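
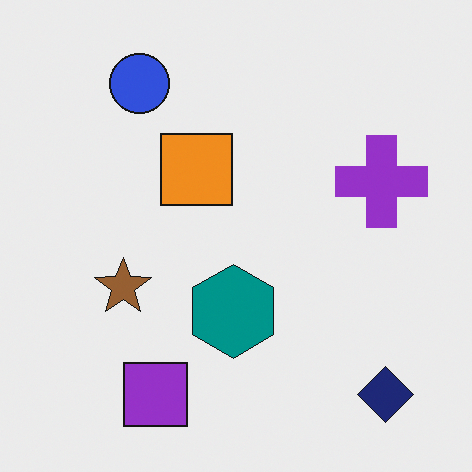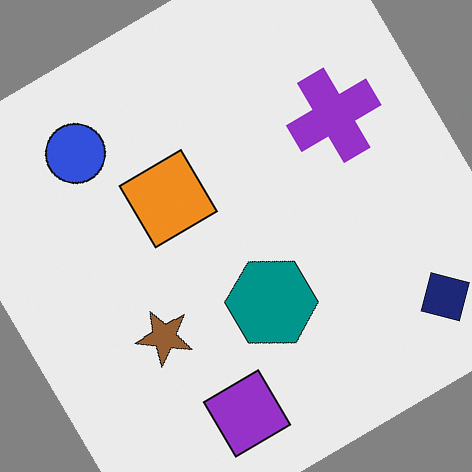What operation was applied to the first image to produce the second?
The second image is the first rotated counter-clockwise by a large amount — several tens of degrees.

Every shape is tilted by the same angle and the image corners show triangular fill wedges — a whole-image rotation by a non-right angle.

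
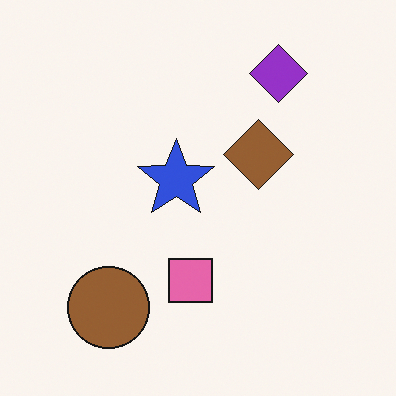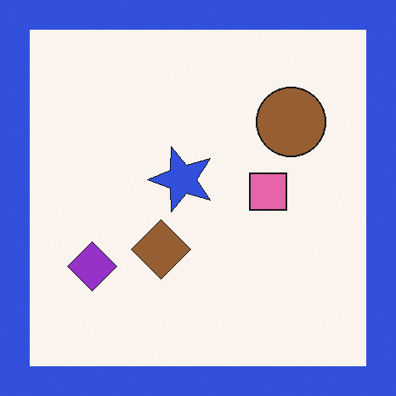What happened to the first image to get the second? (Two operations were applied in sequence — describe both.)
This is the original image transposed (reflected across the top-left ↔ bottom-right diagonal), then framed with a blue border.

Shapes have swapped their row and column positions — what was in the top-right is now in the bottom-left — a diagonal reflection. A solid blue frame runs around the edge of the second image, with the content slightly shrunk inside it.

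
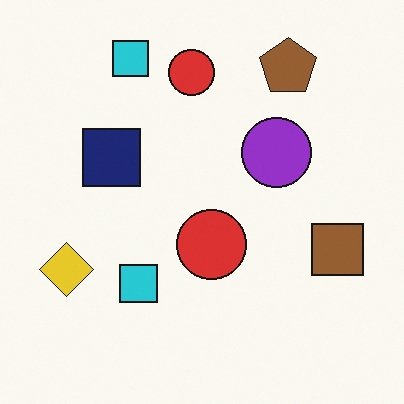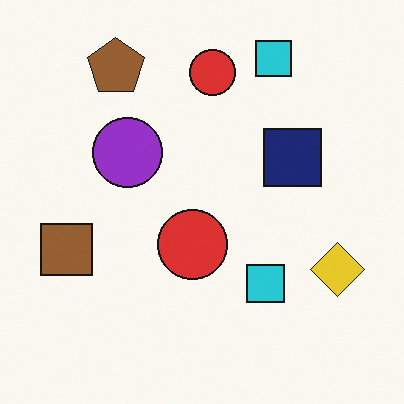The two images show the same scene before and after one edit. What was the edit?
The transformation is: flipped horizontally (left ↔ right).

The yellow diamond is in the left of the first image and the right of the second — shapes on opposite sides of the vertical midline have swapped in a mirror flip.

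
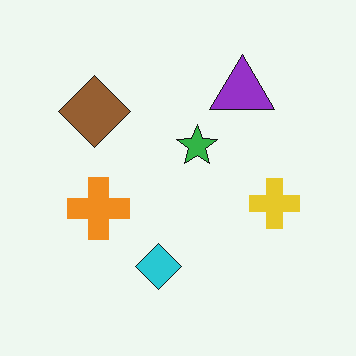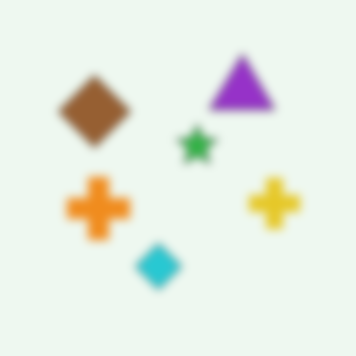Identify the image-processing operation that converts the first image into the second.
The image was noticeably gaussian-blurred.

Shape edges and outlines are uniformly softened across the whole image.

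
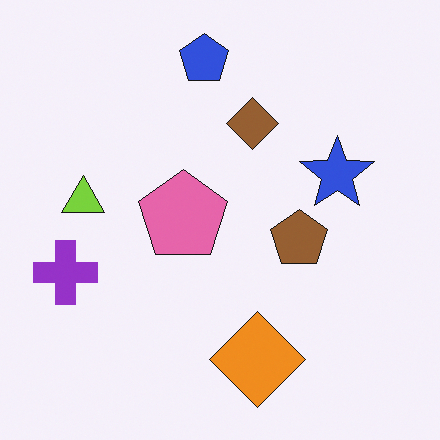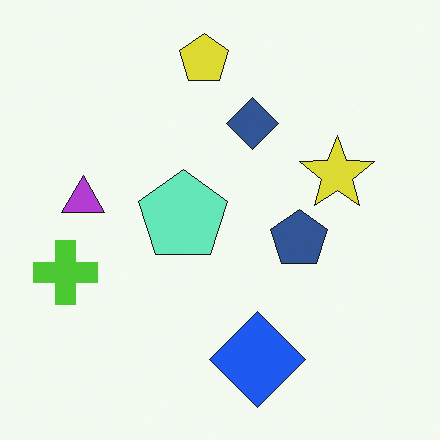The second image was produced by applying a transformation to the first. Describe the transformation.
It was hue-shifted through roughly half the color wheel.

Every shape's color has rotated by the same amount around the hue wheel — a uniform hue shift.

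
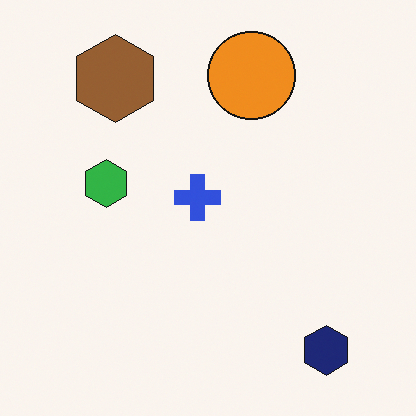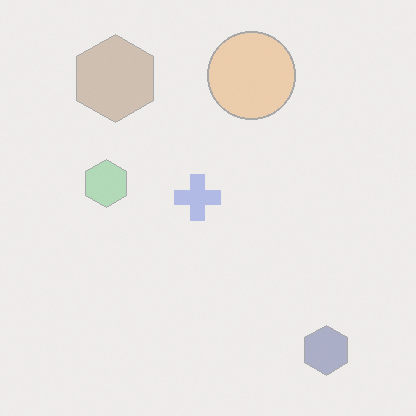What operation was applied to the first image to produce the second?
It was given much lower contrast.

Tones are pushed toward mid-grey across the whole image — a global contrast change.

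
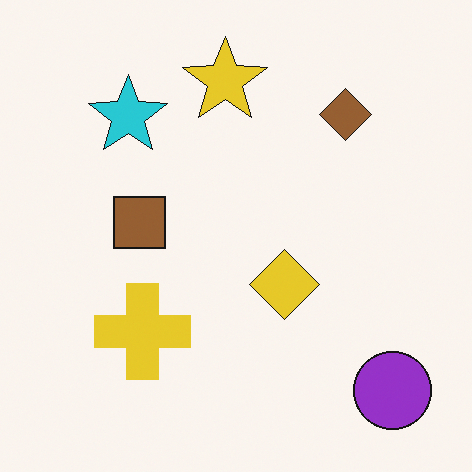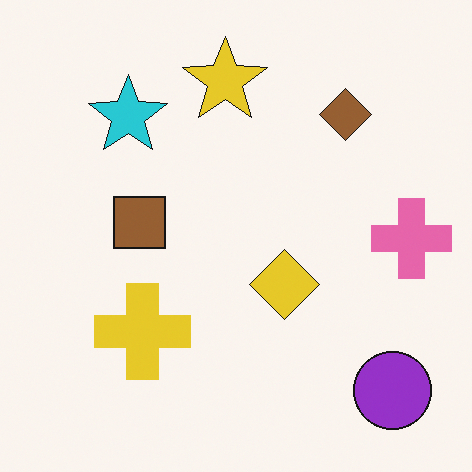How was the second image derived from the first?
The transformation is: overlaid with an additional pink cross.

A pink cross appears in the second image that is absent from the first.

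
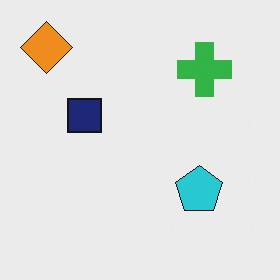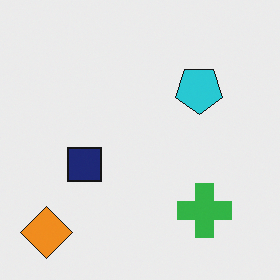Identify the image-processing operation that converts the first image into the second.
The transformation is: flipped vertically (top ↔ bottom).

The orange diamond is in the top-left of the first image and the bottom-left of the second — shapes on opposite sides of the horizontal midline have swapped in a mirror flip.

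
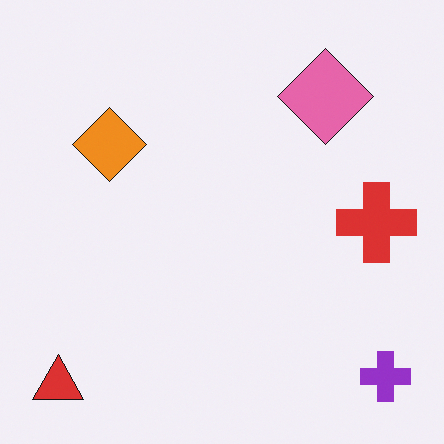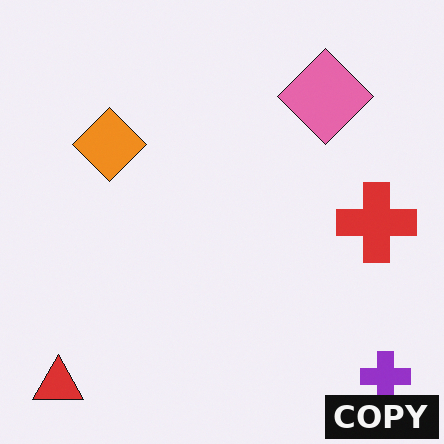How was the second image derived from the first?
The image was watermarked with the text "COPY" in the lower-right corner.

A dark label reading "COPY" appears in the lower-right corner.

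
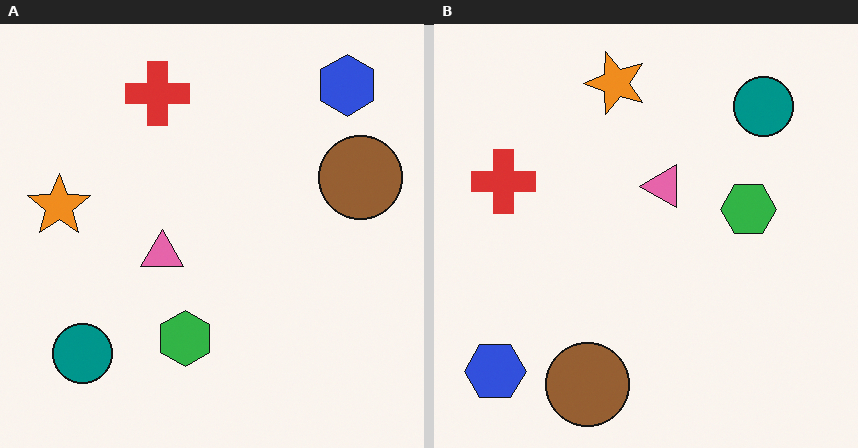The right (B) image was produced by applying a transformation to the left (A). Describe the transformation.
The right (B) image is the left (A) transposed (reflected across the top-left ↔ bottom-right diagonal).

Shapes have swapped their row and column positions — what was in the top-right is now in the bottom-left — a diagonal reflection.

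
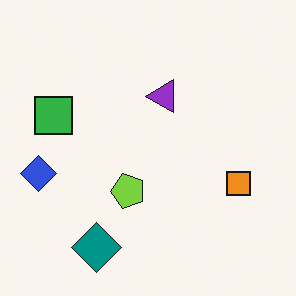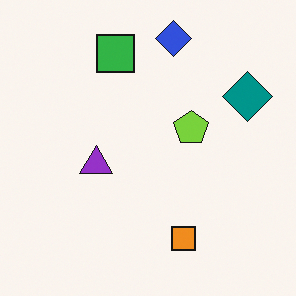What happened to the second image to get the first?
Transposed (reflected across the top-left ↔ bottom-right diagonal).

Shapes have swapped their row and column positions — what was in the top-right is now in the bottom-left — a diagonal reflection.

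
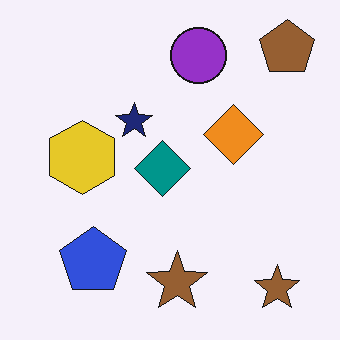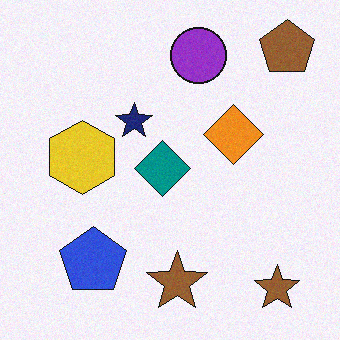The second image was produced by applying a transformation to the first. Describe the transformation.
The transformation is: degraded with light additive noise.

Random speckle covers the whole image, including the flat background.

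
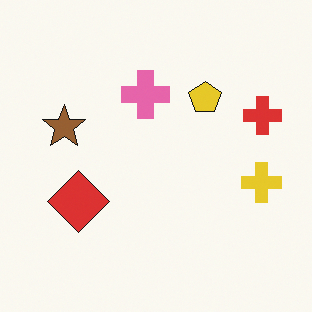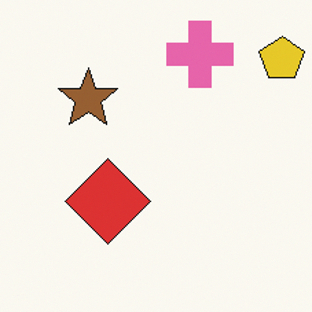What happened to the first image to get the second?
Cropped to a modestly smaller region and rescaled.

The visible shapes are larger and the field of view is narrower; shapes near the original edges may be partly or wholly outside the frame — a crop-and-rescale.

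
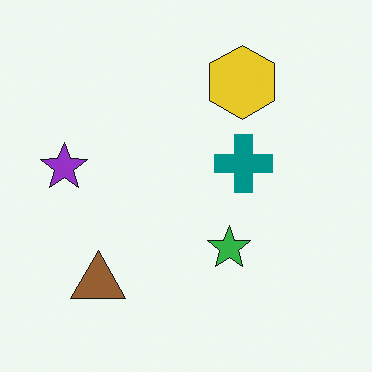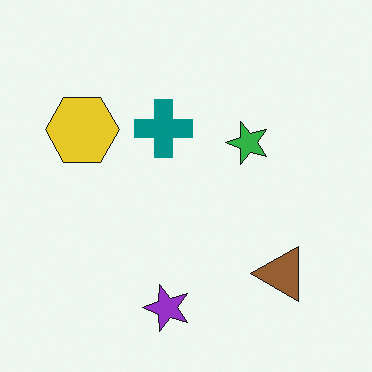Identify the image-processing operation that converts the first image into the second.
This is the original image rotated 90° counter-clockwise.

The brown triangle sits in the bottom-left of the first image and the bottom-right of the second — consistent with a whole-image 90° counter-clockwise rotation.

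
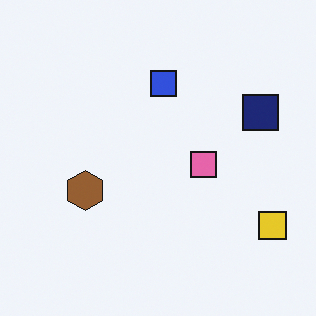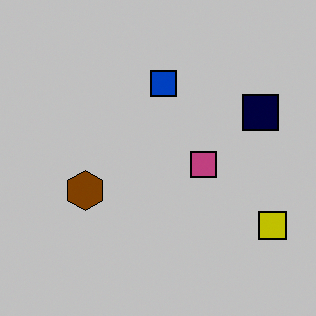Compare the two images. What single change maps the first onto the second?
The transformation is: heavily posterized to just a handful of flat colors.

Each flat color has snapped to a coarser quantized level — most visibly, the near-white background has dropped to a flat grey.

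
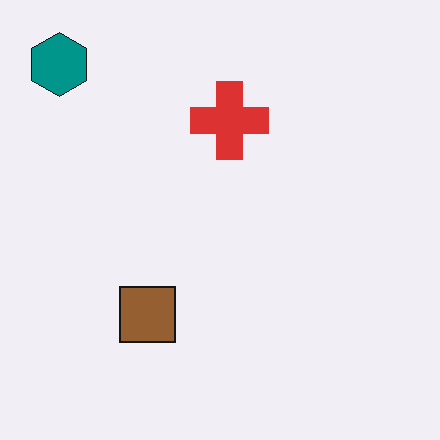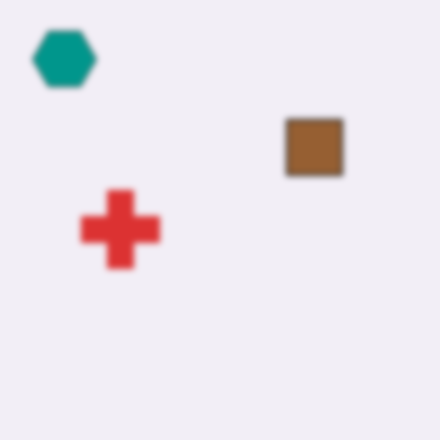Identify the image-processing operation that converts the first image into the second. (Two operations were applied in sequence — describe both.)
The second image is the first transposed (reflected across the top-left ↔ bottom-right diagonal), then moderately blurred.

Shapes have swapped their row and column positions — what was in the top-right is now in the bottom-left — a diagonal reflection. Shape edges and outlines are uniformly softened across the whole image.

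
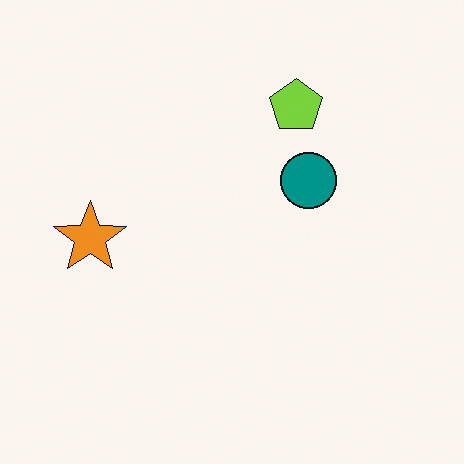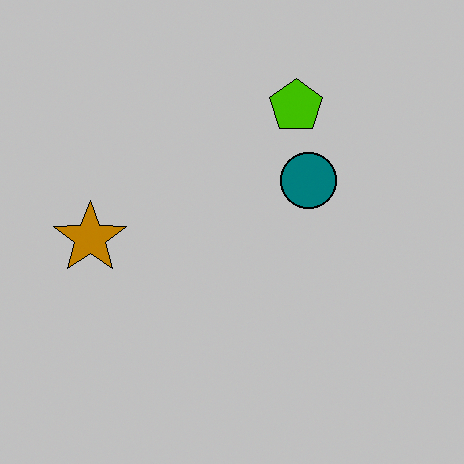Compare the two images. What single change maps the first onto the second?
The image was heavily posterized to just a handful of flat colors.

Each flat color has snapped to a coarser quantized level — most visibly, the near-white background has dropped to a flat grey.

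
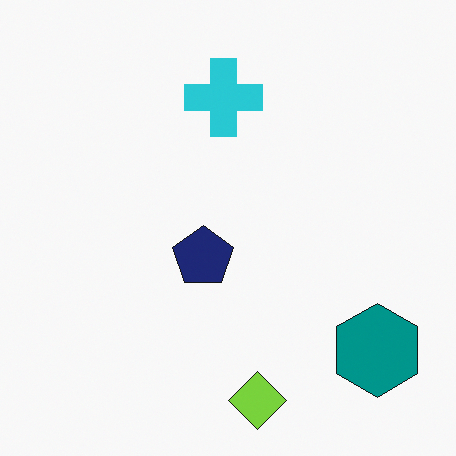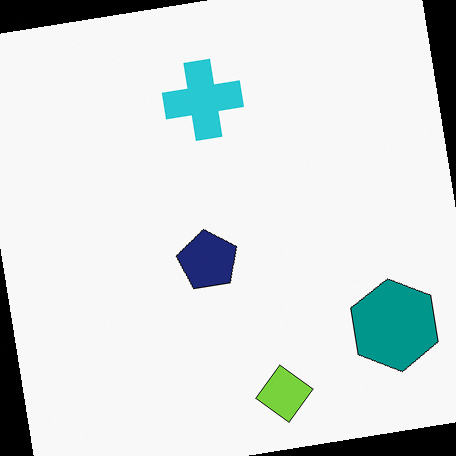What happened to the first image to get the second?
Rotated counter-clockwise by a small amount.

Every shape is tilted by the same angle and the image corners show triangular fill wedges — a whole-image rotation by a non-right angle.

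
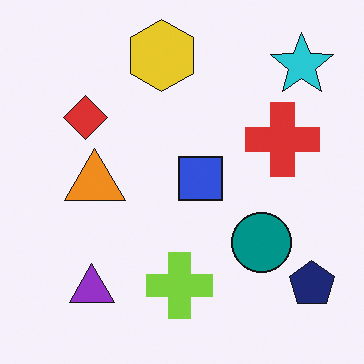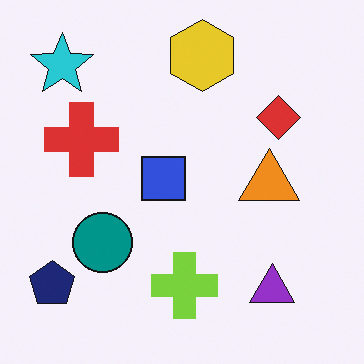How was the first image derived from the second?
Flipped horizontally (left ↔ right).

The navy pentagon is in the bottom-left of the second image and the bottom-right of the first — shapes on opposite sides of the vertical midline have swapped in a mirror flip.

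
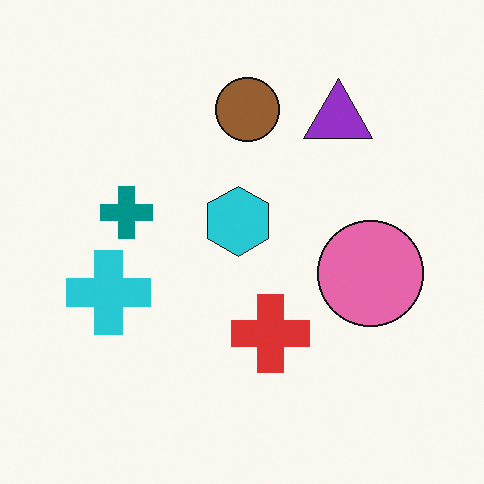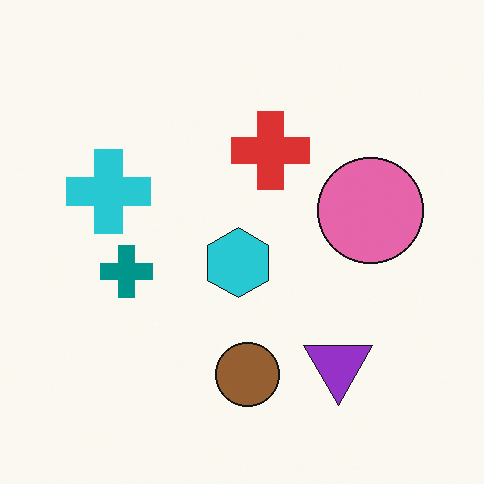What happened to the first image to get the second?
Flipped vertically (top ↔ bottom).

The brown circle is in the top of the first image and the bottom of the second — shapes on opposite sides of the horizontal midline have swapped in a mirror flip.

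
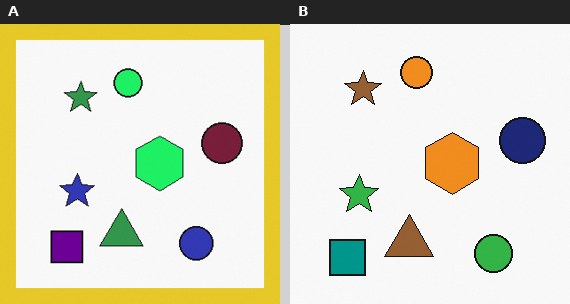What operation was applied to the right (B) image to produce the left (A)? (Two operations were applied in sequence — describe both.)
The image was hue-shifted noticeably, then framed with a yellow border.

Every shape's color has rotated by the same amount around the hue wheel — a uniform hue shift. A solid yellow frame runs around the edge of the left (A) image, with the content slightly shrunk inside it.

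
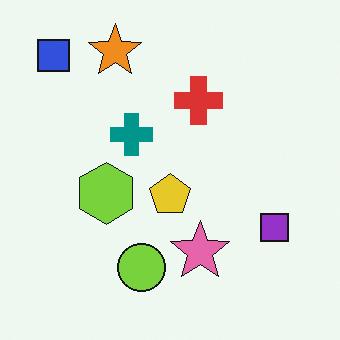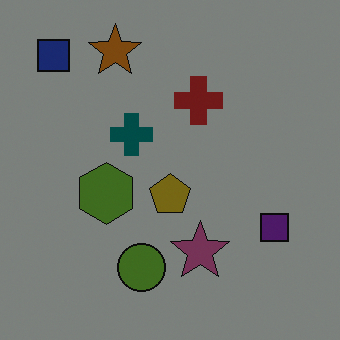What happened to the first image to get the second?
Darkened a lot.

Every pixel — background and shapes alike — is uniformly darkened.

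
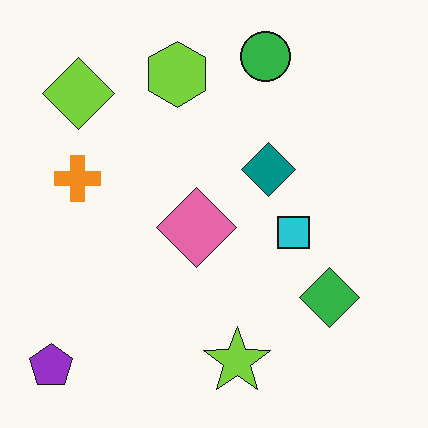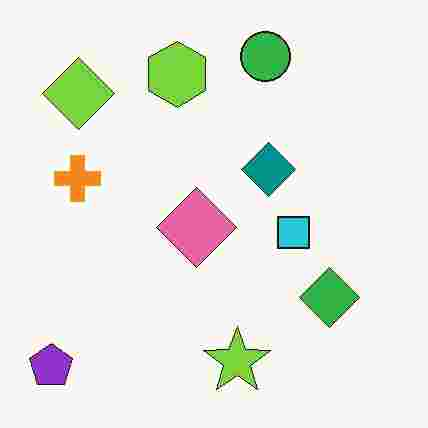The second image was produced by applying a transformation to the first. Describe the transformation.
The image was degraded with heavy JPEG compression.

Blocky 8×8 compression artifacts appear around shape edges and the flat background shows ringing — characteristic JPEG degradation.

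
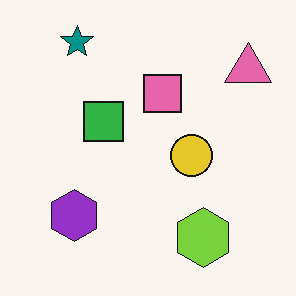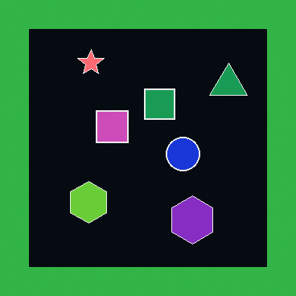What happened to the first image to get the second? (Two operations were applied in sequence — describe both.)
The image was color-inverted (negative), then framed with a green border.

The light background has become dark and every shape's color is its complement — a photographic negative. A solid green frame runs around the edge of the second image, with the content slightly shrunk inside it.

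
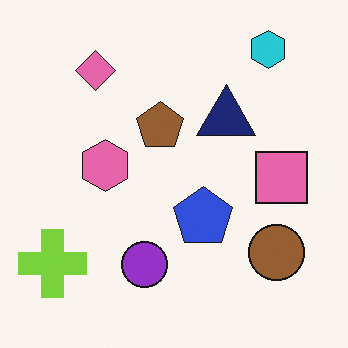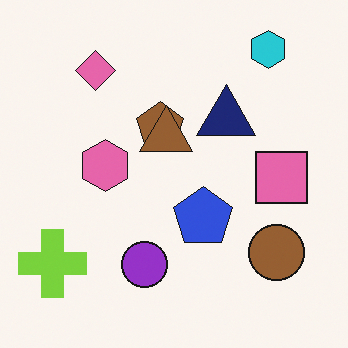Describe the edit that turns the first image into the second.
It was overlaid with an additional brown triangle.

A brown triangle appears in the second image that is absent from the first.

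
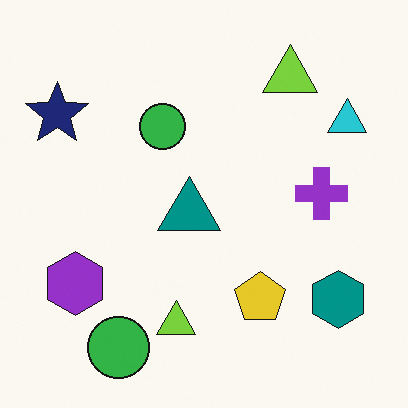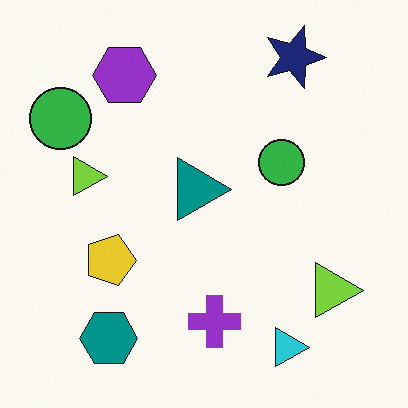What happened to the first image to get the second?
The image was rotated 90° clockwise.

The navy star sits in the top-left of the first image and the top-right of the second — consistent with a whole-image 90° clockwise rotation.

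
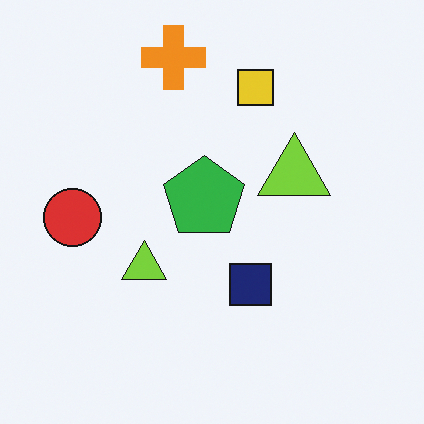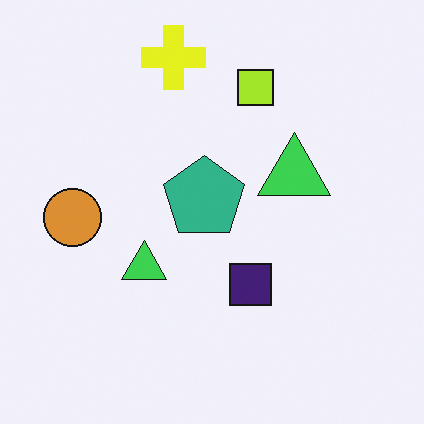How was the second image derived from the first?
It was hue-shifted by a small amount.

Every shape's color has rotated by the same amount around the hue wheel — a uniform hue shift.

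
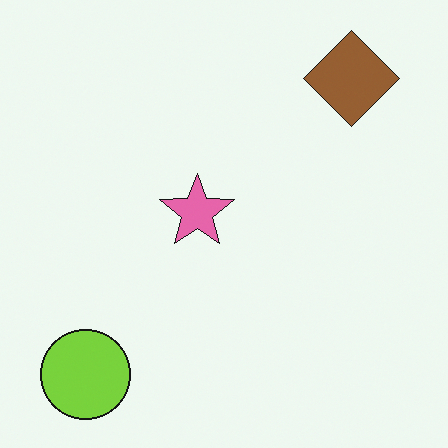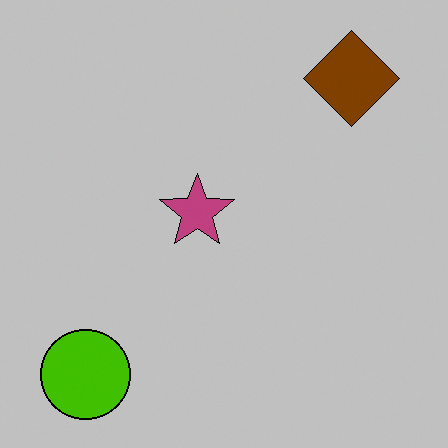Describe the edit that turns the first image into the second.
It was aggressively posterized.

Each flat color has snapped to a coarser quantized level — most visibly, the near-white background has dropped to a flat grey.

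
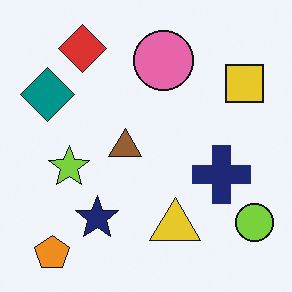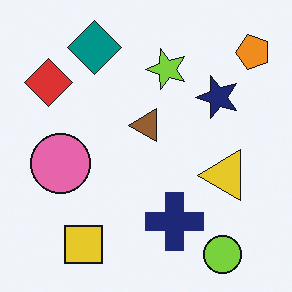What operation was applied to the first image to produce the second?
Transposed (reflected across the top-left ↔ bottom-right diagonal).

Shapes have swapped their row and column positions — what was in the top-right is now in the bottom-left — a diagonal reflection.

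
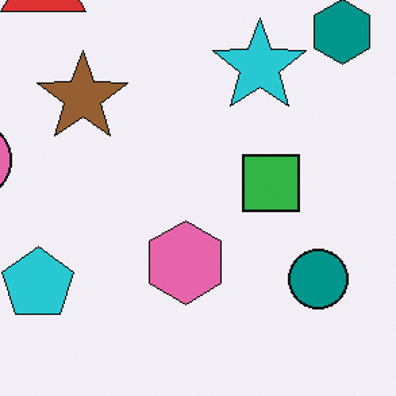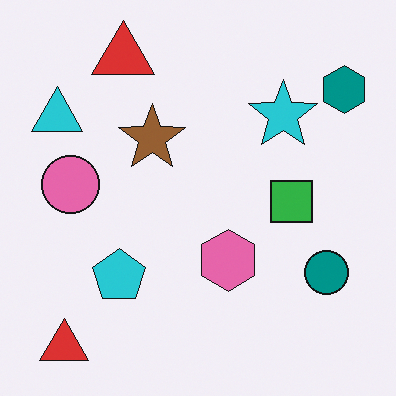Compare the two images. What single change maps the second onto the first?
The first image is the second cropped slightly and scaled back up.

The visible shapes are larger and the field of view is narrower; shapes near the original edges may be partly or wholly outside the frame — a crop-and-rescale.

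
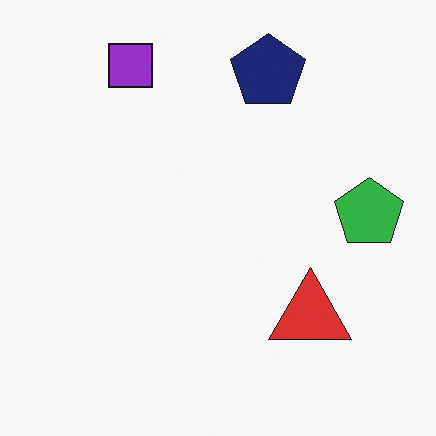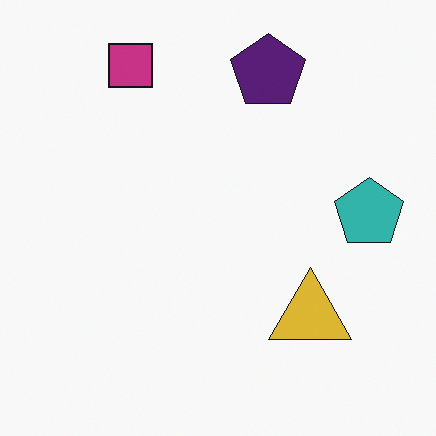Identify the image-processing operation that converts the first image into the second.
Hue-shifted by a small amount.

Every shape's color has rotated by the same amount around the hue wheel — a uniform hue shift.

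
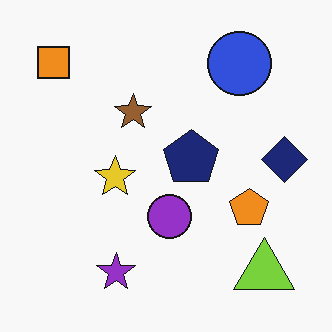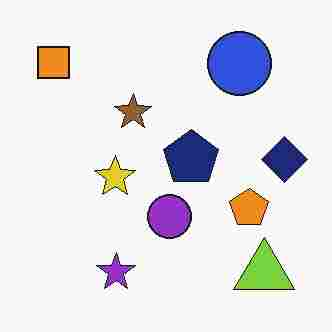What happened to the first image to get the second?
This is the original image heavily JPEG-compressed with obvious blocking artifacts.

Blocky 8×8 compression artifacts appear around shape edges and the flat background shows ringing — characteristic JPEG degradation.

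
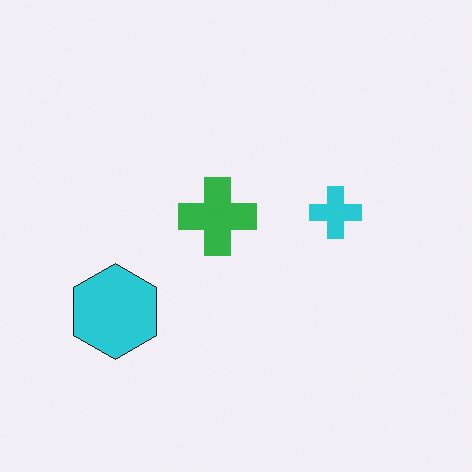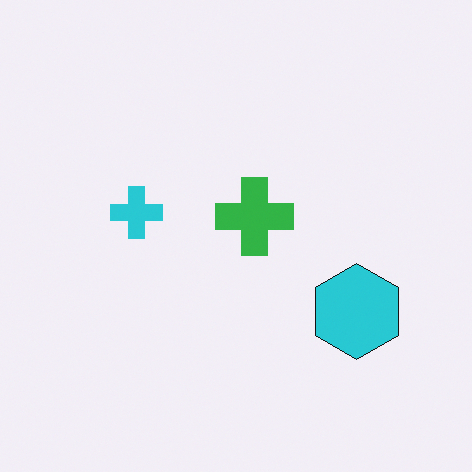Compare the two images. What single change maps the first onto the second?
It was flipped horizontally (left ↔ right).

The cyan hexagon is in the left of the first image and the right of the second — shapes on opposite sides of the vertical midline have swapped in a mirror flip.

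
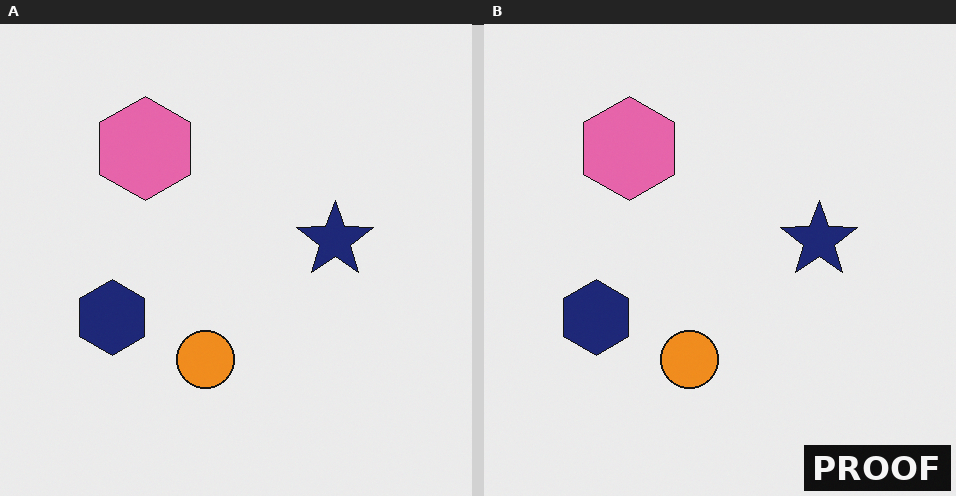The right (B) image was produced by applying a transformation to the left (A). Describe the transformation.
It was watermarked with the text "PROOF" in the lower-right corner.

A dark label reading "PROOF" appears in the lower-right corner.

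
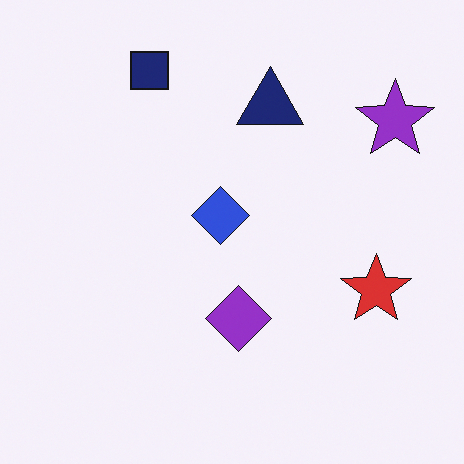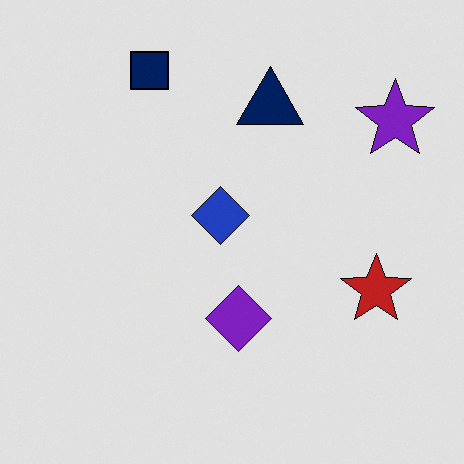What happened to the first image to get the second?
The transformation is: posterized to a reduced palette.

Each flat color has snapped to a coarser quantized level — most visibly, the near-white background has dropped to a flat grey.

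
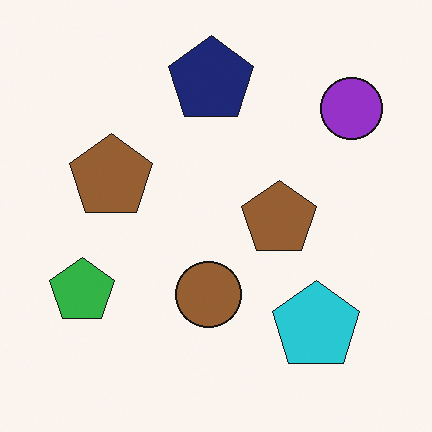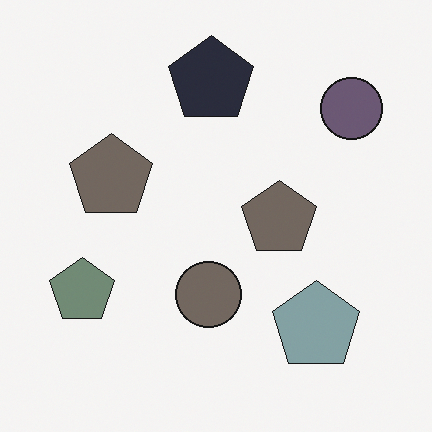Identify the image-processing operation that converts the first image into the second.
The image was made much more muted (saturation change).

All colors are more muted and greyish — a global saturation change.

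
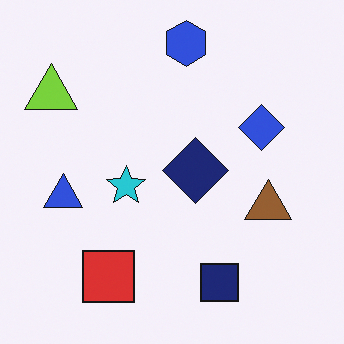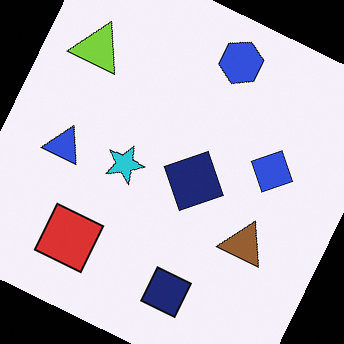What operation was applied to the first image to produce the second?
The second image is the first rotated clockwise by a moderate amount.

Every shape is tilted by the same angle and the image corners show triangular fill wedges — a whole-image rotation by a non-right angle.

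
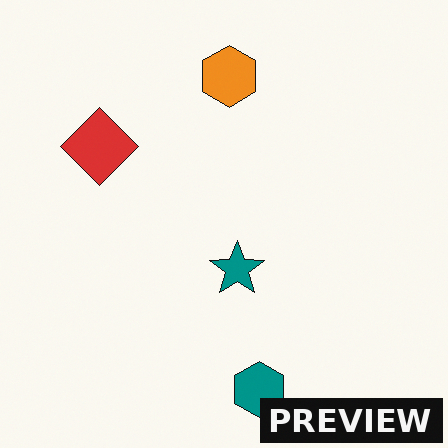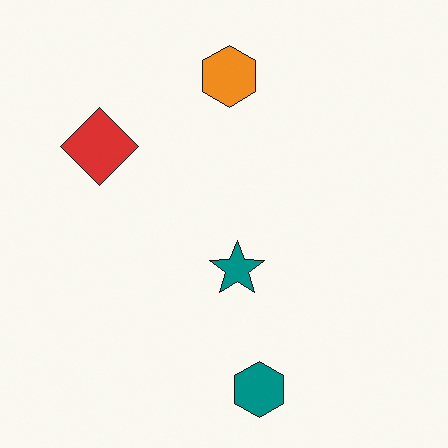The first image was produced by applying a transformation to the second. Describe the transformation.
This is the original image watermarked with the text "PREVIEW" in the lower-right corner.

A dark label reading "PREVIEW" appears in the lower-right corner.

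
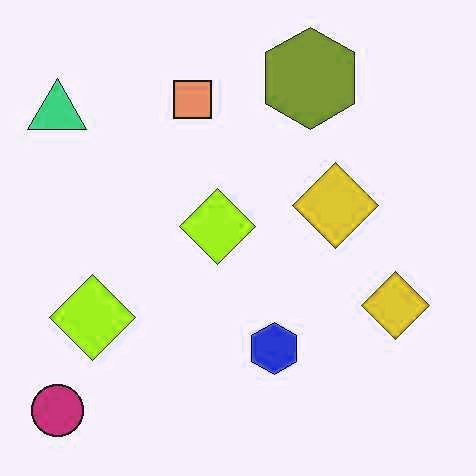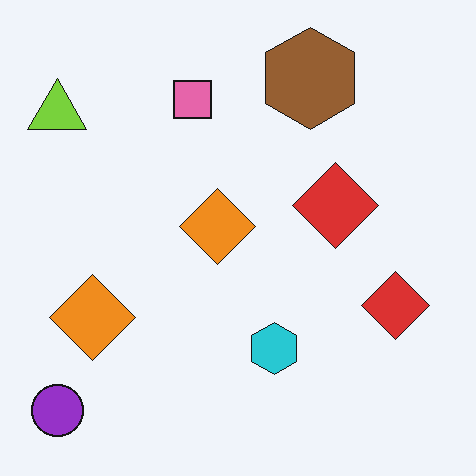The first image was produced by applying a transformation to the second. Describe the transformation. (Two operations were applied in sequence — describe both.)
The image was JPEG-compressed with visible artifacts, then hue-shifted slightly.

Blocky 8×8 compression artifacts appear around shape edges and the flat background shows ringing — characteristic JPEG degradation. Every shape's color has rotated by the same amount around the hue wheel — a uniform hue shift.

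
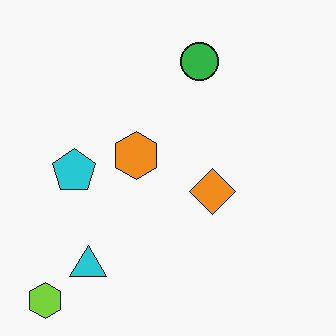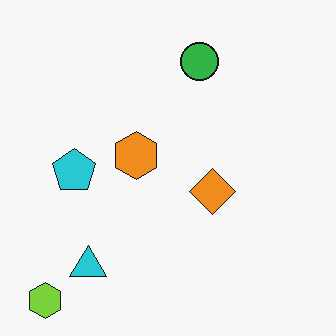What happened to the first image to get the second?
Given moderate JPEG compression.

Blocky 8×8 compression artifacts appear around shape edges and the flat background shows ringing — characteristic JPEG degradation.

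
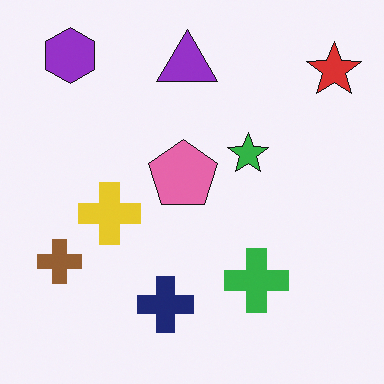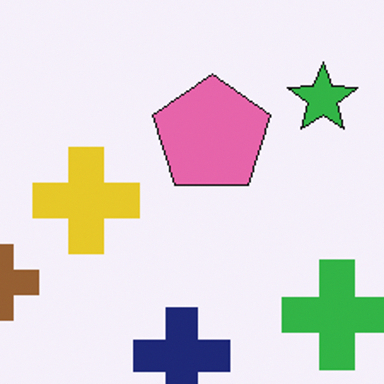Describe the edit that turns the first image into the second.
The second image is the first cropped tightly and scaled back up.

The visible shapes are larger and the field of view is narrower; shapes near the original edges may be partly or wholly outside the frame — a crop-and-rescale.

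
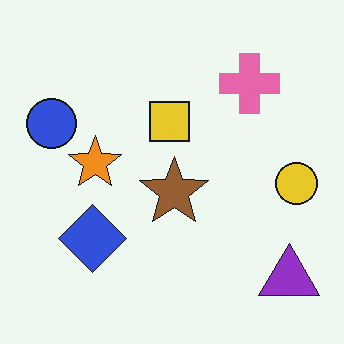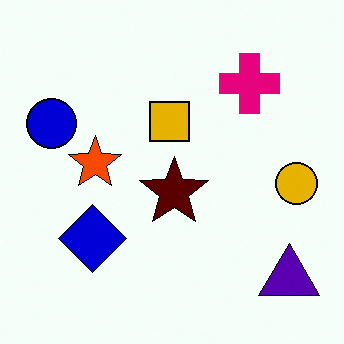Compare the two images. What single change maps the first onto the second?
This is the original image boosted in contrast.

Tones are pushed away from mid-grey across the whole image — a global contrast change.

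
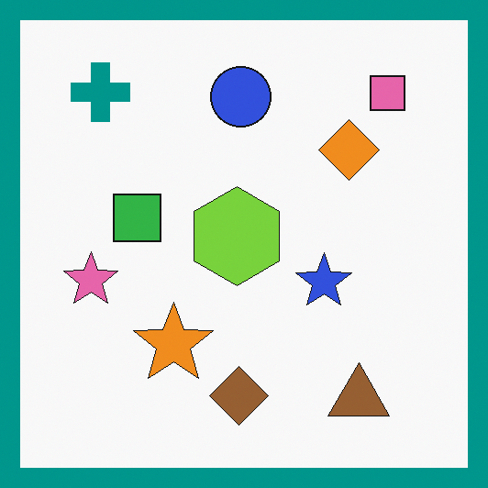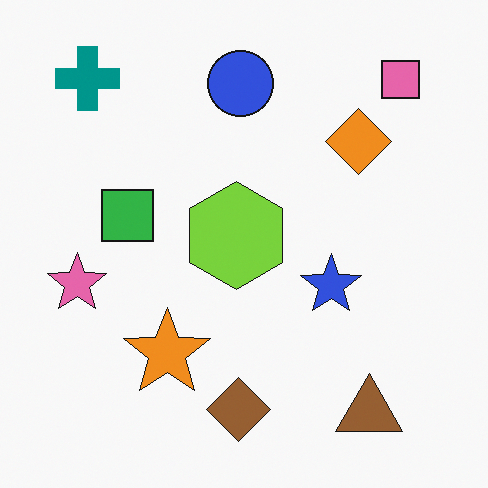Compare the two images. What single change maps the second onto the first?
It was framed with a teal border.

A solid teal frame runs around the edge of the first image, with the content slightly shrunk inside it.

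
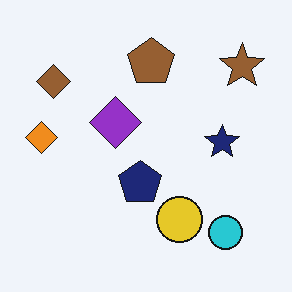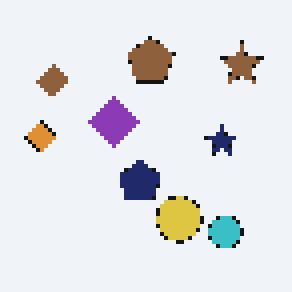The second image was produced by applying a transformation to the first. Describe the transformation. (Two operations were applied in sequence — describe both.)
Mildly pixelated, then slightly desaturated.

Shapes are reduced to large square blocks; fine edges and outlines are lost — a downscale-then-upscale (mosaic) effect. All colors are more muted and greyish — a global saturation change.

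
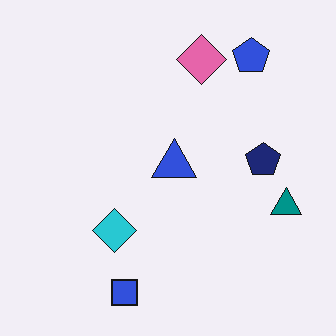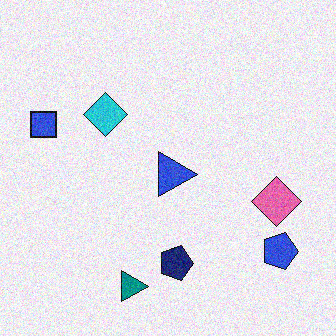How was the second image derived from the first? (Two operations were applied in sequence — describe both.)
Degraded with visible gaussian noise, then rotated 90° clockwise.

Random speckle covers the whole image, including the flat background. The blue pentagon sits in the top-right of the first image and the bottom-right of the second — consistent with a whole-image 90° clockwise rotation.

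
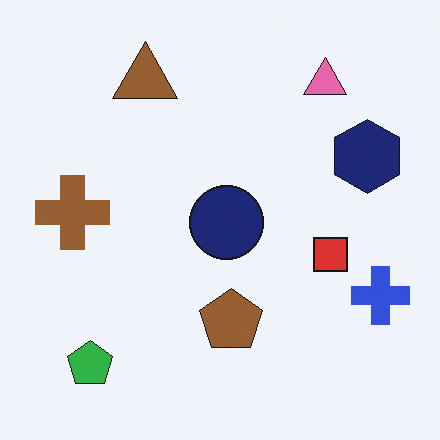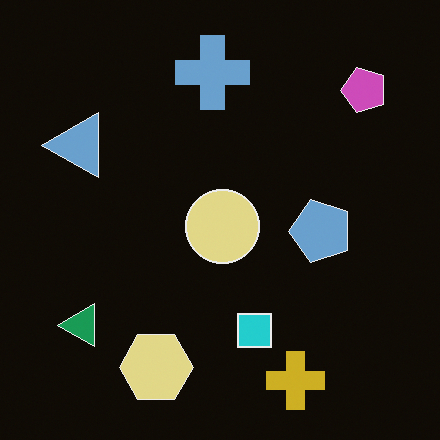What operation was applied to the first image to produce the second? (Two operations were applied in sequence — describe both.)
The image was color-inverted (negative), then transposed (reflected across the top-left ↔ bottom-right diagonal).

The light background has become dark and every shape's color is its complement — a photographic negative. Shapes have swapped their row and column positions — what was in the top-right is now in the bottom-left — a diagonal reflection.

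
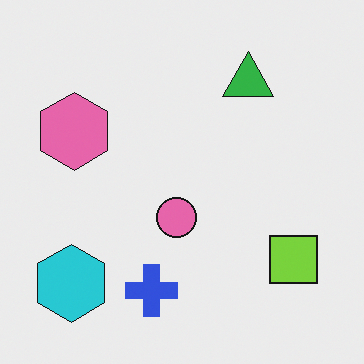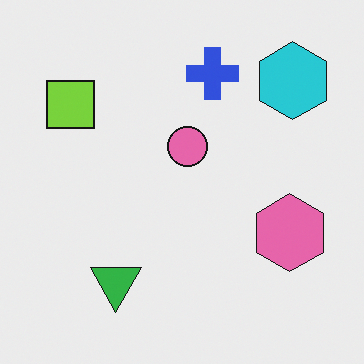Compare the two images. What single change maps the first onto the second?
Rotated 180°.

The cyan hexagon sits in the bottom-left of the first image and the top-right of the second — consistent with a whole-image 180° rotation.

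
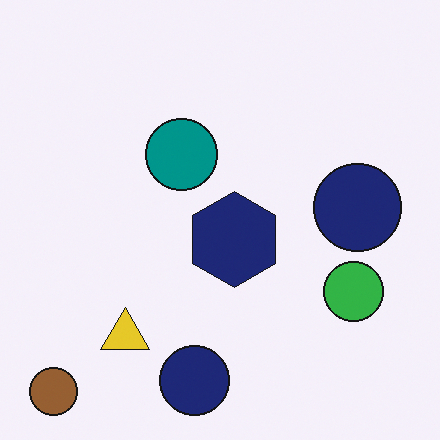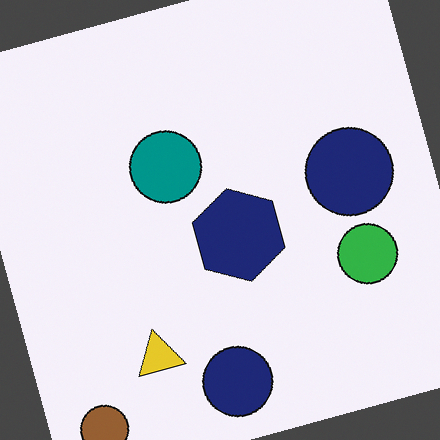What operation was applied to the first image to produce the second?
The second image is the first rotated counter-clockwise by a clearly visible amount.

Every shape is tilted by the same angle and the image corners show triangular fill wedges — a whole-image rotation by a non-right angle.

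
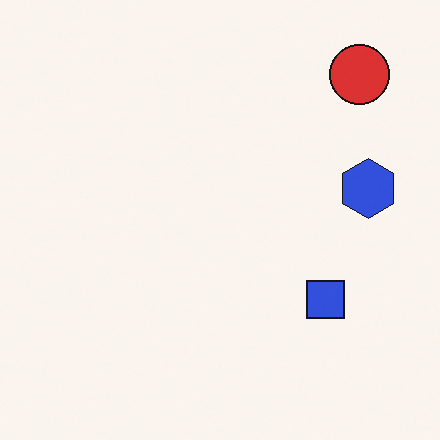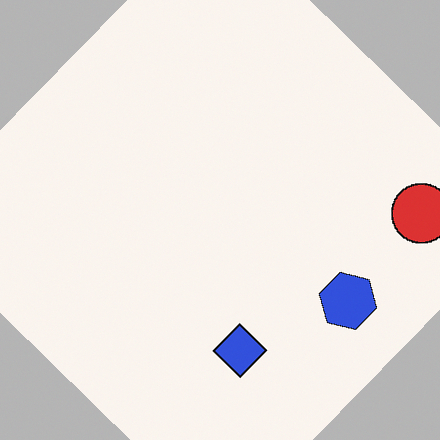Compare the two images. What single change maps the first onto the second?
The image was rotated clockwise by a large amount — several tens of degrees.

Every shape is tilted by the same angle and the image corners show triangular fill wedges — a whole-image rotation by a non-right angle.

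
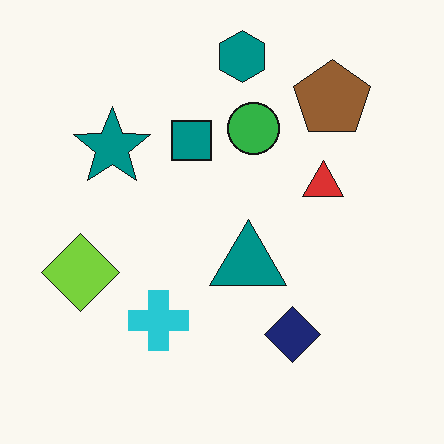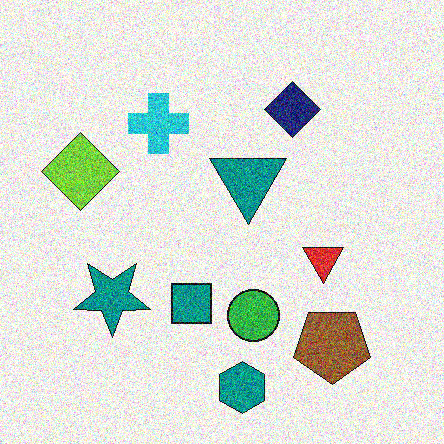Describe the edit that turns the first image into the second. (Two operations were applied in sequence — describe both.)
This is the original image flipped vertically (top ↔ bottom), then degraded with strong gaussian noise.

The teal hexagon is in the top of the first image and the bottom of the second — shapes on opposite sides of the horizontal midline have swapped in a mirror flip. Random speckle covers the whole image, including the flat background.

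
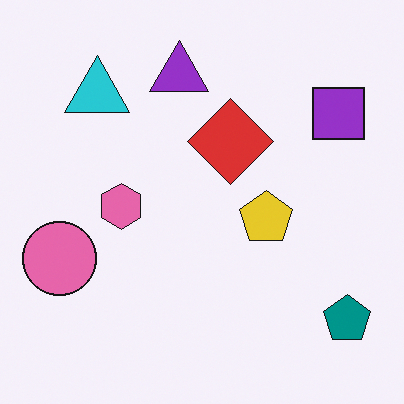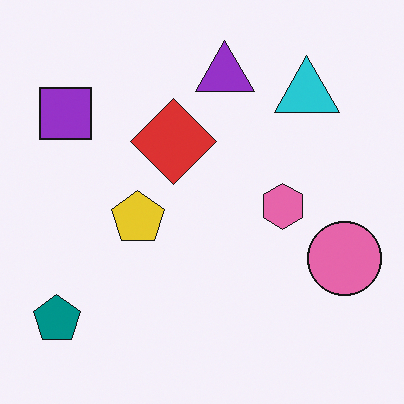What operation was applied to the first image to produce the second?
The image was flipped horizontally (left ↔ right).

The teal pentagon is in the bottom-right of the first image and the bottom-left of the second — shapes on opposite sides of the vertical midline have swapped in a mirror flip.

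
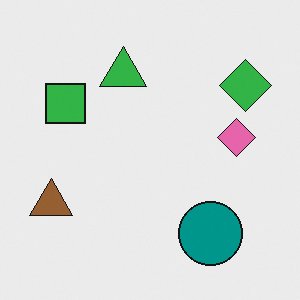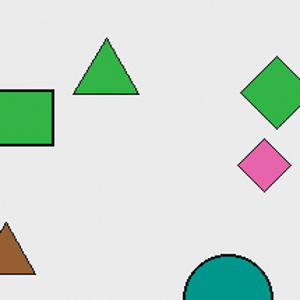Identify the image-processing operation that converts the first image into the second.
The transformation is: cropped slightly and scaled back up.

The visible shapes are larger and the field of view is narrower; shapes near the original edges may be partly or wholly outside the frame — a crop-and-rescale.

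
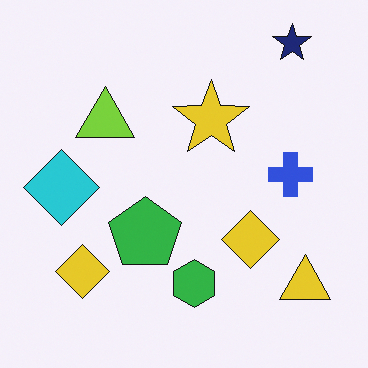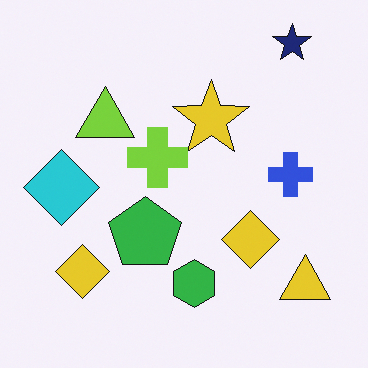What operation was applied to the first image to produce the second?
This is the original image overlaid with an additional lime cross.

A lime cross appears in the second image that is absent from the first.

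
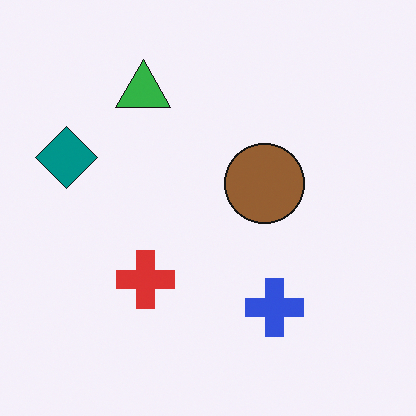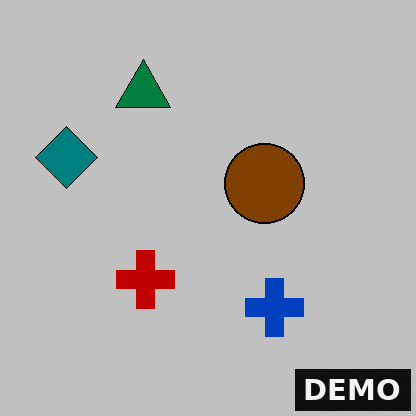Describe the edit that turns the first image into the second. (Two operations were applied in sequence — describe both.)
The image was heavily posterized to just a handful of flat colors, then watermarked with the text "DEMO" in the lower-right corner.

Each flat color has snapped to a coarser quantized level — most visibly, the near-white background has dropped to a flat grey. A dark label reading "DEMO" appears in the lower-right corner.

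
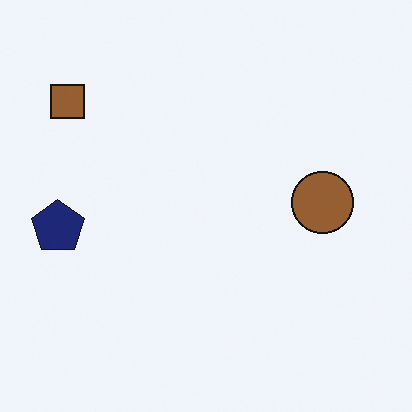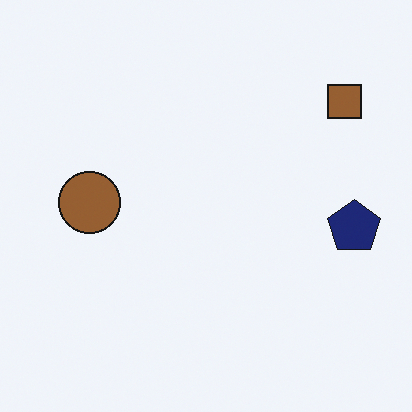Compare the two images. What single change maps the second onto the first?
The transformation is: flipped horizontally (left ↔ right).

The navy pentagon is in the right of the second image and the left of the first — shapes on opposite sides of the vertical midline have swapped in a mirror flip.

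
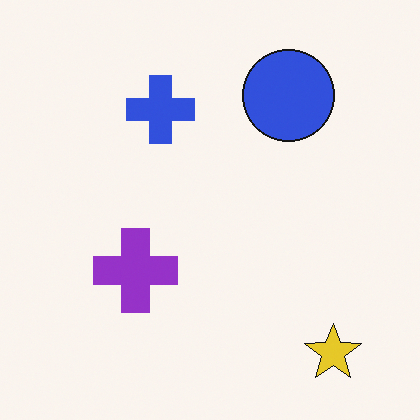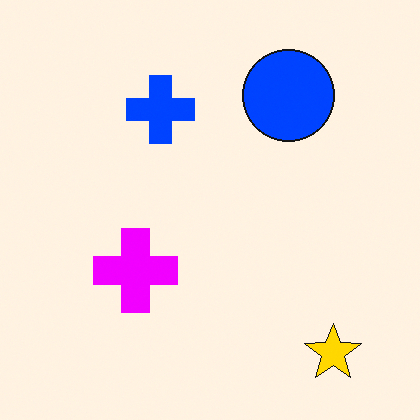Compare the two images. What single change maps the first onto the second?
The image was heavily oversaturated.

All colors are more vivid — a global saturation change.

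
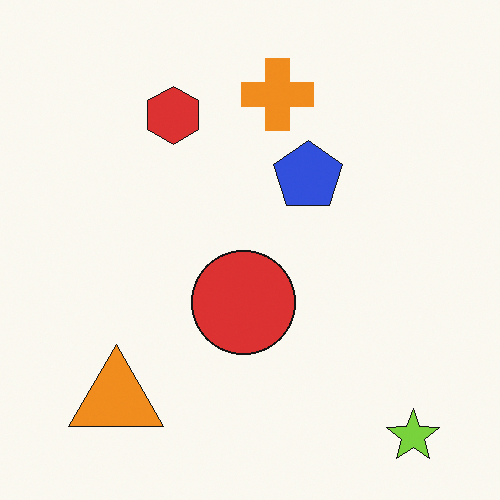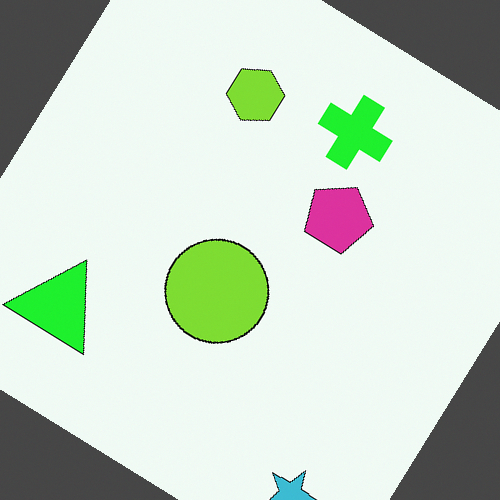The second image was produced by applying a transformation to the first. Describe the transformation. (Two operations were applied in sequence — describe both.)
The transformation is: rotated clockwise by a large amount — several tens of degrees, then hue-shifted noticeably.

Every shape is tilted by the same angle and the image corners show triangular fill wedges — a whole-image rotation by a non-right angle. Every shape's color has rotated by the same amount around the hue wheel — a uniform hue shift.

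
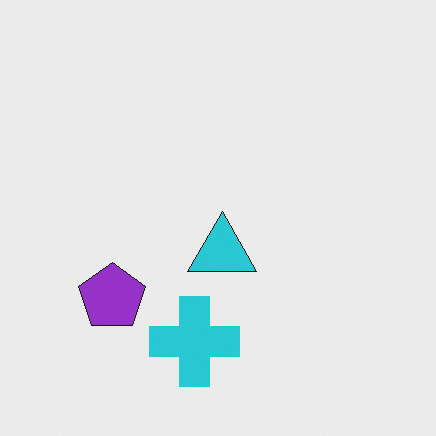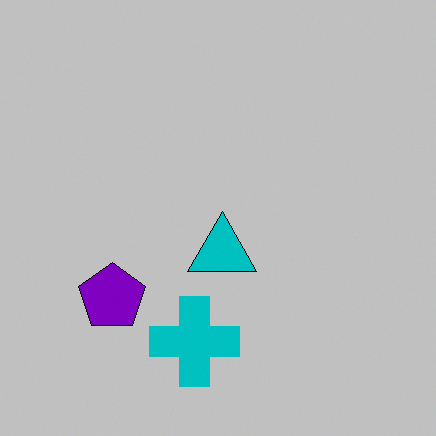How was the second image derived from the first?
Heavily posterized to just a handful of flat colors.

Each flat color has snapped to a coarser quantized level — most visibly, the near-white background has dropped to a flat grey.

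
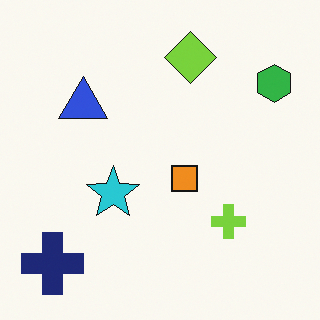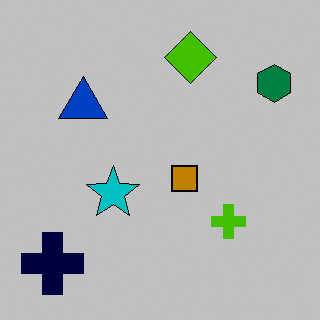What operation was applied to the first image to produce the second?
The transformation is: heavily posterized to just a handful of flat colors.

Each flat color has snapped to a coarser quantized level — most visibly, the near-white background has dropped to a flat grey.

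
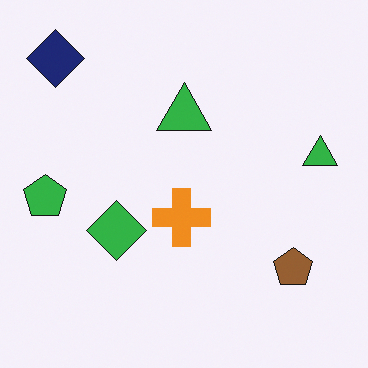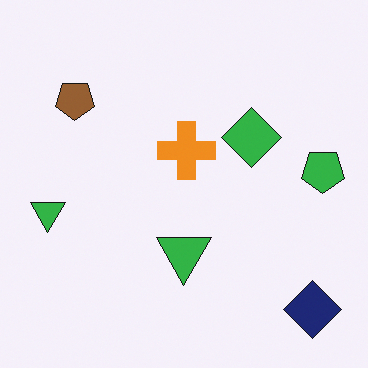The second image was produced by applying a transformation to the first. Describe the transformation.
Rotated 180°.

The navy diamond sits in the top-left of the first image and the bottom-right of the second — consistent with a whole-image 180° rotation.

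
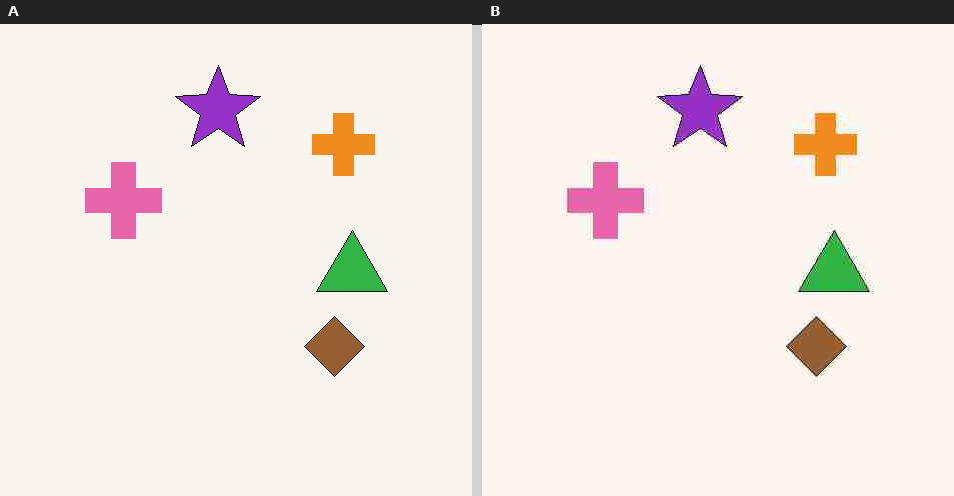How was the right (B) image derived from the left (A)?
Degraded with heavy JPEG compression.

Blocky 8×8 compression artifacts appear around shape edges and the flat background shows ringing — characteristic JPEG degradation.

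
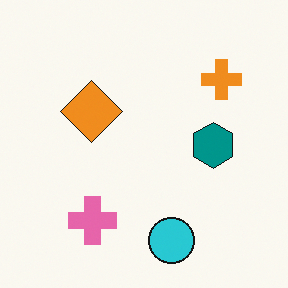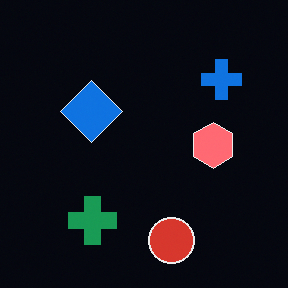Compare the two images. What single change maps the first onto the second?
This is the original image color-inverted (negative).

The light background has become dark and every shape's color is its complement — a photographic negative.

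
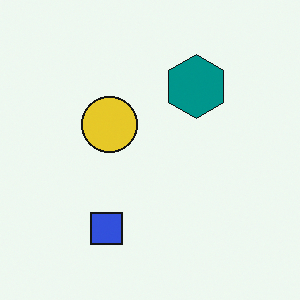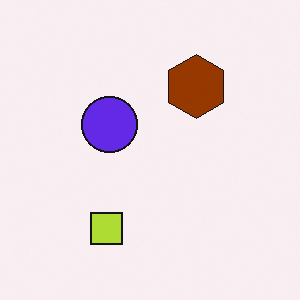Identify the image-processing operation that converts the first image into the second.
The transformation is: hue-shifted by a large amount.

Every shape's color has rotated by the same amount around the hue wheel — a uniform hue shift.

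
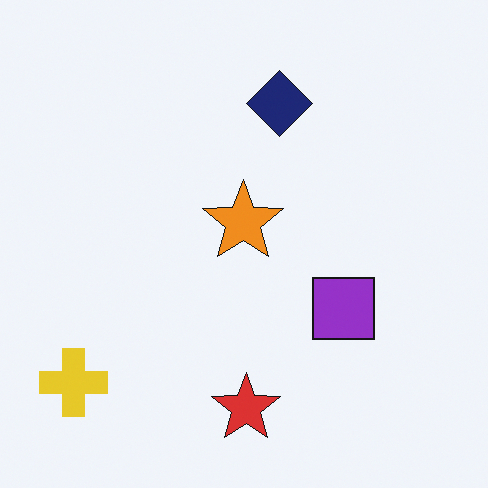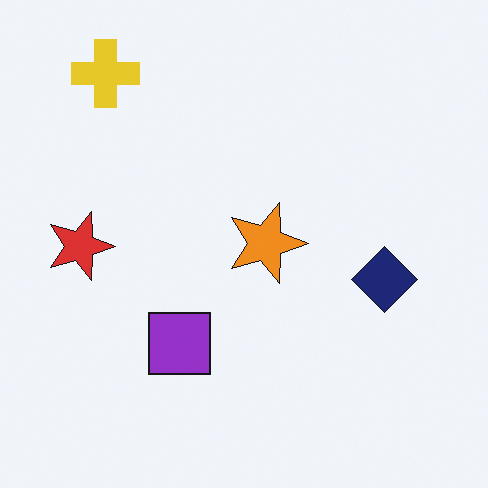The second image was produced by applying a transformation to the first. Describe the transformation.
It was rotated 90° clockwise.

The yellow cross sits in the bottom-left of the first image and the top-left of the second — consistent with a whole-image 90° clockwise rotation.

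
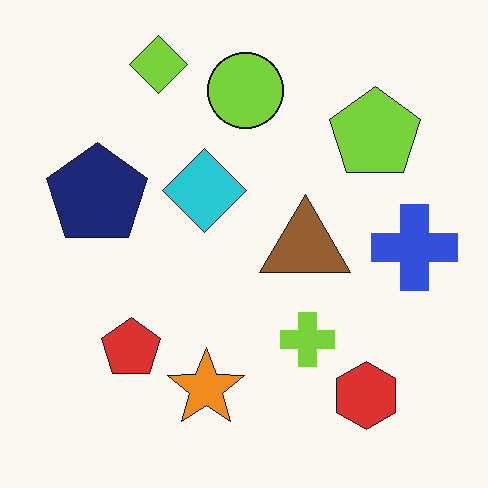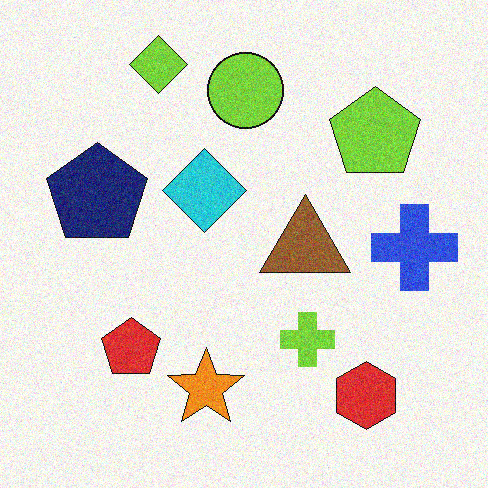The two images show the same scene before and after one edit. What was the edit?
Degraded with moderate additive noise.

Random speckle covers the whole image, including the flat background.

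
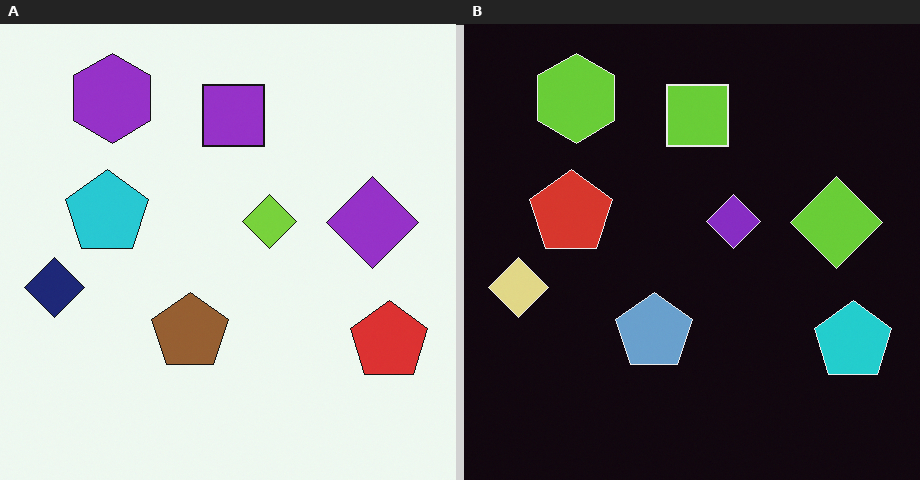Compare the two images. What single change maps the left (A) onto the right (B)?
The image was color-inverted (negative).

The light background has become dark and every shape's color is its complement — a photographic negative.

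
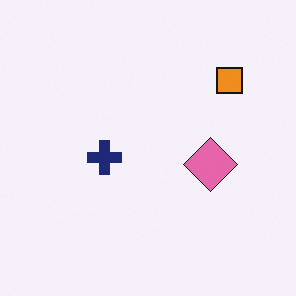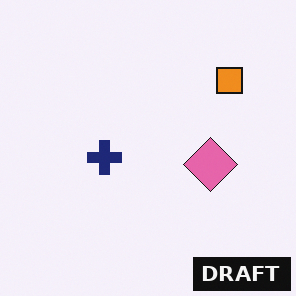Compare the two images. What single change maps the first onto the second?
It was watermarked with the text "DRAFT" in the lower-right corner.

A dark label reading "DRAFT" appears in the lower-right corner.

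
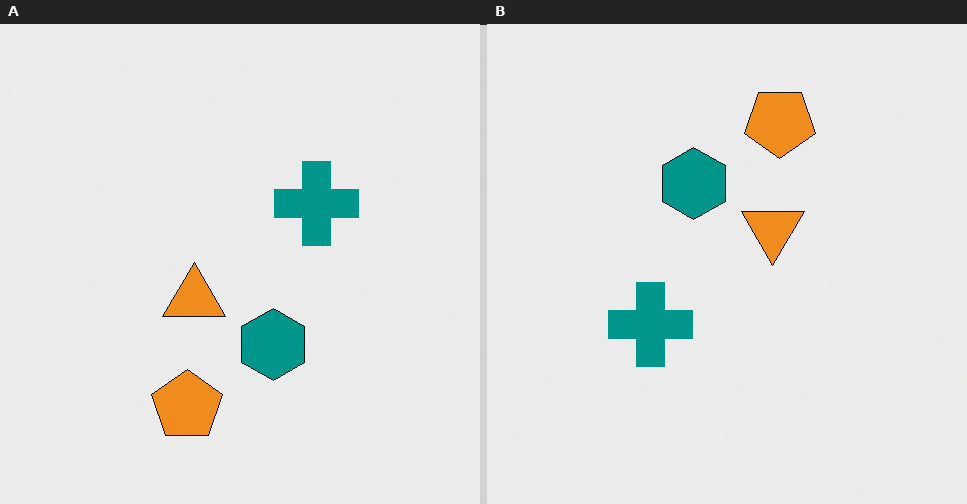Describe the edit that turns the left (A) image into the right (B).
It was rotated 180°.

The orange pentagon sits in the bottom of the left (A) image and the top of the right (B) — consistent with a whole-image 180° rotation.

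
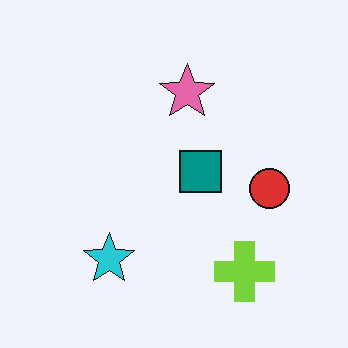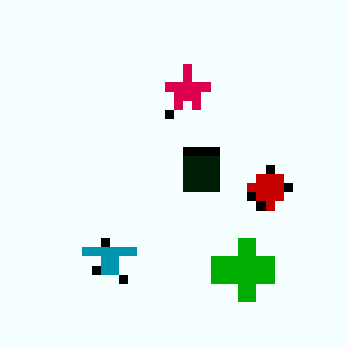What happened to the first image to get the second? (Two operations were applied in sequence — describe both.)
The transformation is: heavily pixelated into large blocks, then given much higher contrast.

Shapes are reduced to large square blocks; fine edges and outlines are lost — a downscale-then-upscale (mosaic) effect. Tones are pushed away from mid-grey across the whole image — a global contrast change.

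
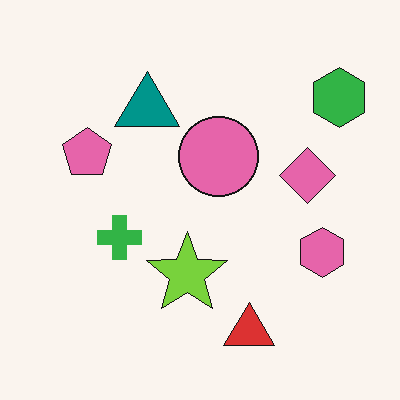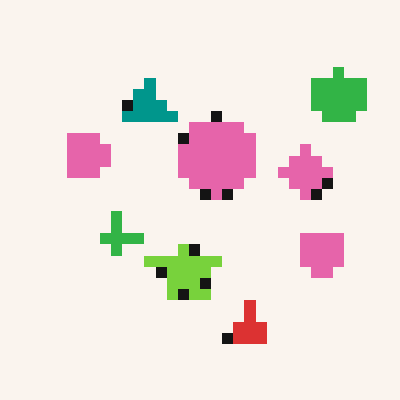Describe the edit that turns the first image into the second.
This is the original image heavily pixelated into large blocks.

Shapes are reduced to large square blocks; fine edges and outlines are lost — a downscale-then-upscale (mosaic) effect.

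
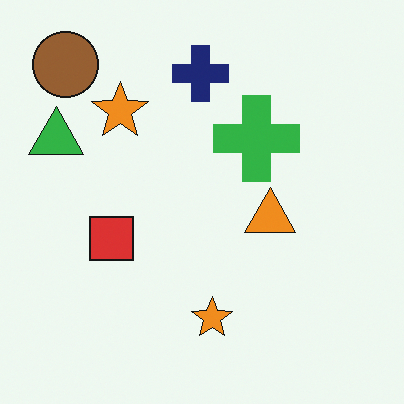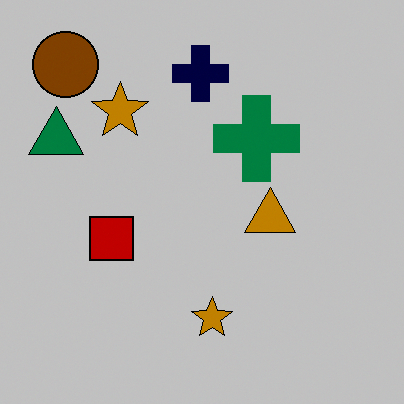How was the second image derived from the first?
This is the original image heavily posterized to just a handful of flat colors.

Each flat color has snapped to a coarser quantized level — most visibly, the near-white background has dropped to a flat grey.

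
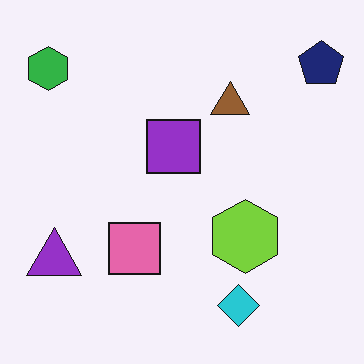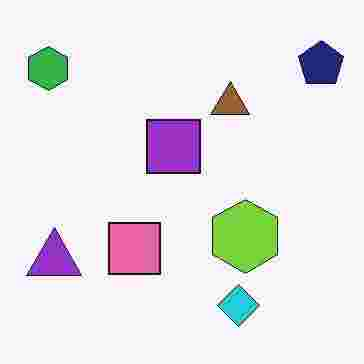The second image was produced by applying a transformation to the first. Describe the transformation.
It was heavily JPEG-compressed with obvious blocking artifacts.

Blocky 8×8 compression artifacts appear around shape edges and the flat background shows ringing — characteristic JPEG degradation.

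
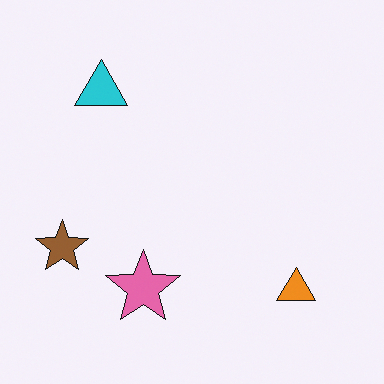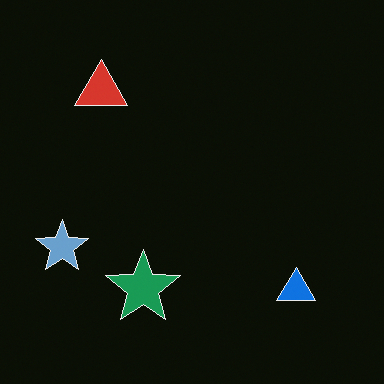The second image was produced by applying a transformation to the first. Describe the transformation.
Color-inverted (negative).

The light background has become dark and every shape's color is its complement — a photographic negative.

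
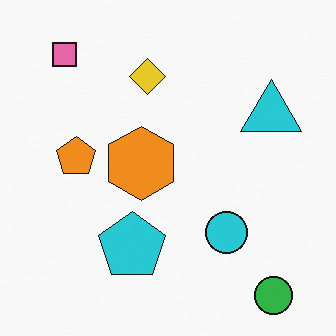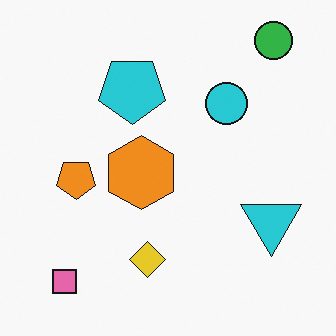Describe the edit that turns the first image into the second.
Flipped vertically (top ↔ bottom).

The green circle is in the bottom-right of the first image and the top-right of the second — shapes on opposite sides of the horizontal midline have swapped in a mirror flip.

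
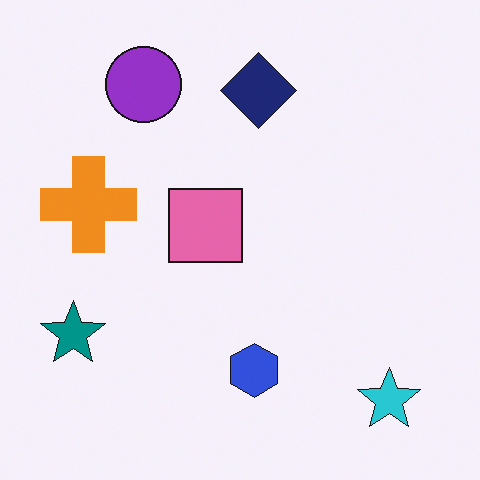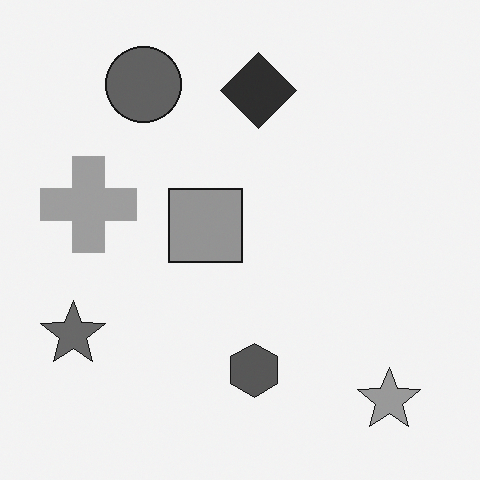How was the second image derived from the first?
The second image is the first converted to grayscale.

All color is removed — every shape is now a shade of grey.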